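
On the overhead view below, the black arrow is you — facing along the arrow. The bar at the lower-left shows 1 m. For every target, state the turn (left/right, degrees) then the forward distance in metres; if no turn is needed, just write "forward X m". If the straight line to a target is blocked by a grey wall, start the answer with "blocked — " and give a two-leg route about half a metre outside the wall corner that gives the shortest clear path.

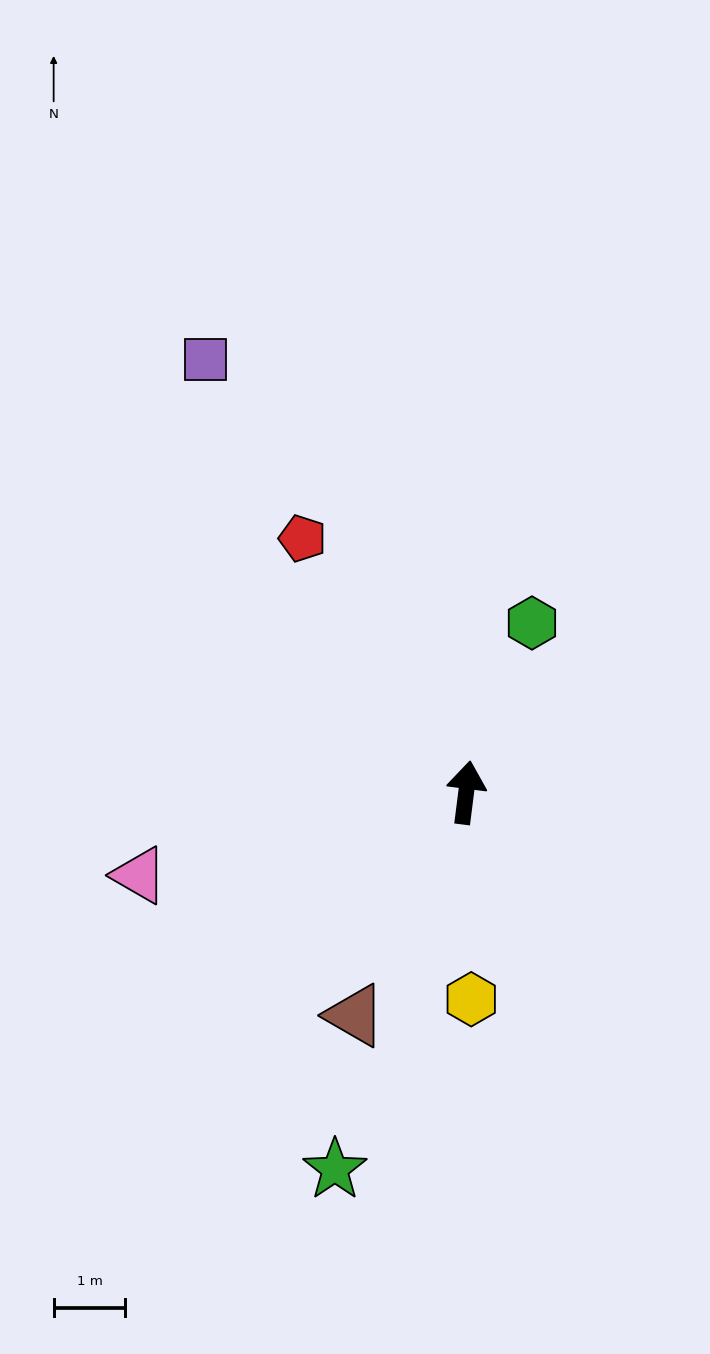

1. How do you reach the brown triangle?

turn left 161°, forward 3.5 m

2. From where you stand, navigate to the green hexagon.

turn right 14°, forward 2.5 m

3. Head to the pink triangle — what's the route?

turn left 111°, forward 4.7 m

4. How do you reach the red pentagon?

turn left 40°, forward 4.2 m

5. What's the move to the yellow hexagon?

turn right 171°, forward 2.9 m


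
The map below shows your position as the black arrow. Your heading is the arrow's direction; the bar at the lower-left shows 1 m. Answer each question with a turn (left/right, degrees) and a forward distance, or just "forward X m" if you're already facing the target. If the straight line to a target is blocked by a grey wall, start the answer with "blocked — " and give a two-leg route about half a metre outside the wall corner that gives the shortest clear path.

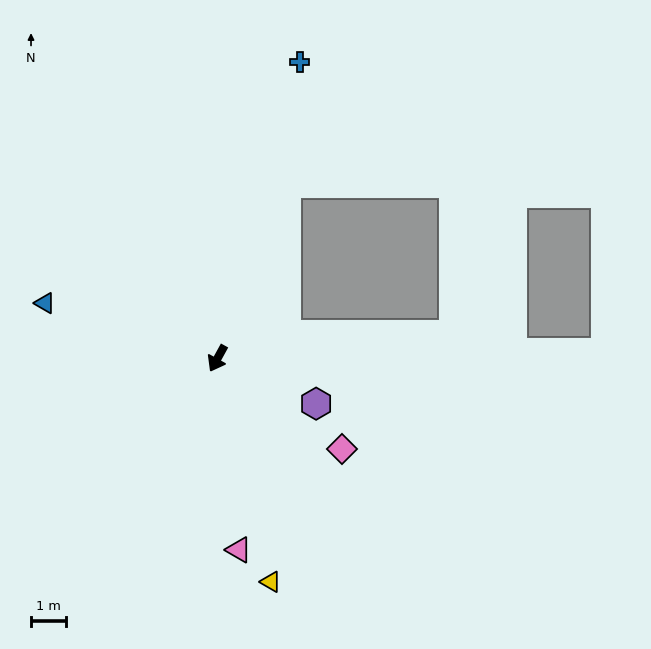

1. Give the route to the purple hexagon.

turn left 94°, forward 3.1 m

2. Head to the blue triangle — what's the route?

turn right 79°, forward 5.3 m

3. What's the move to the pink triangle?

turn left 35°, forward 5.6 m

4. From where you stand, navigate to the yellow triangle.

turn left 42°, forward 6.7 m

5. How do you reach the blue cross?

turn right 167°, forward 8.9 m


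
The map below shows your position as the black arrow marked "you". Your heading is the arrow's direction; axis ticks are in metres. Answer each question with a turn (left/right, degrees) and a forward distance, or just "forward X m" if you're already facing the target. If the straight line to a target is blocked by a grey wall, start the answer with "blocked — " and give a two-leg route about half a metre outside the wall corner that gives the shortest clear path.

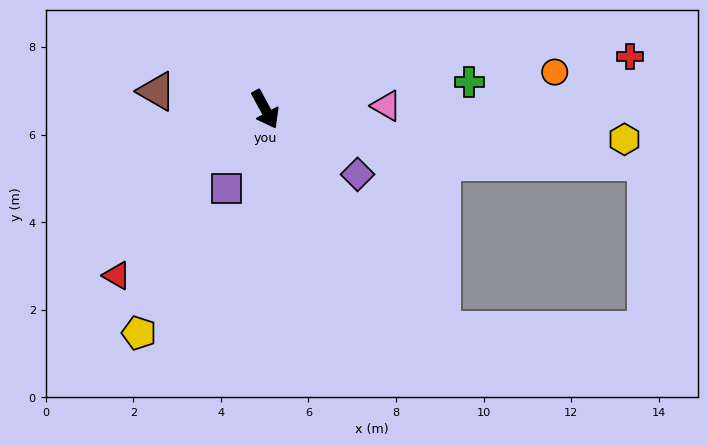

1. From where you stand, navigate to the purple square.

turn right 55°, forward 2.0 m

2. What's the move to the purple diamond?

turn left 26°, forward 2.6 m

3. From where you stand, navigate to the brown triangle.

turn right 128°, forward 2.5 m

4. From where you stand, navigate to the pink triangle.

turn left 63°, forward 2.8 m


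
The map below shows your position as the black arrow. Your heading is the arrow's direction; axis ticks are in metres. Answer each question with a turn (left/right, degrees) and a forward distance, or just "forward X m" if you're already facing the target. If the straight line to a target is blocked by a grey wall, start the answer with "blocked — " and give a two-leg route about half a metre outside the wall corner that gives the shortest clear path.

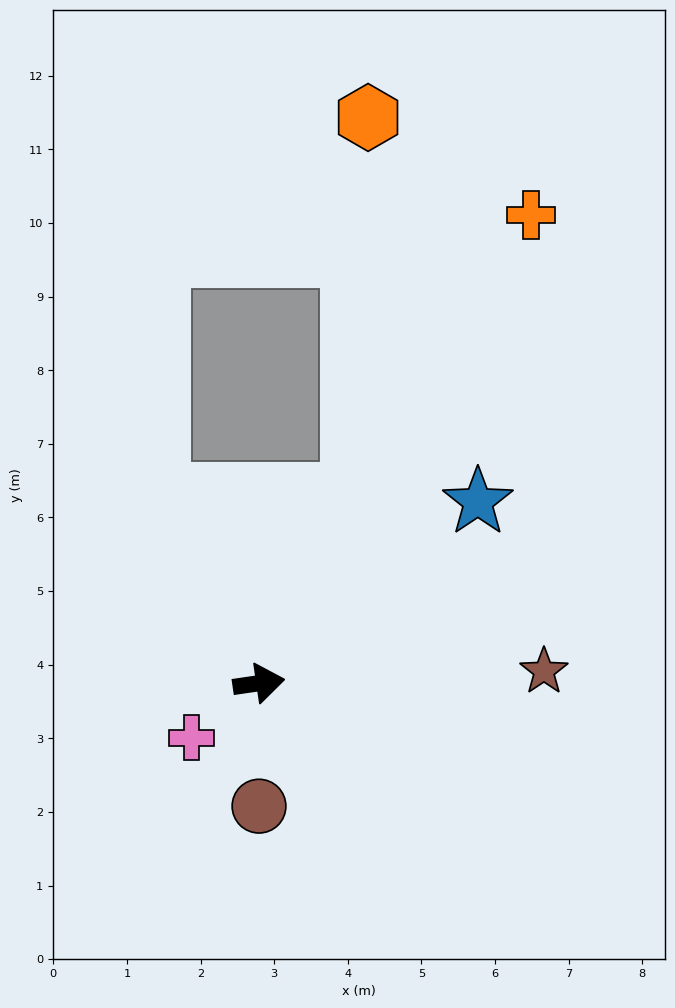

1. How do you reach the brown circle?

turn right 98°, forward 1.7 m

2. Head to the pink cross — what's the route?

turn right 149°, forward 1.2 m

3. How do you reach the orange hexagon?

blocked — turn left 55°, forward 2.9 m, then turn left 24°, forward 5.1 m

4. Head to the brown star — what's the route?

turn right 6°, forward 3.9 m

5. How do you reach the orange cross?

turn left 52°, forward 7.4 m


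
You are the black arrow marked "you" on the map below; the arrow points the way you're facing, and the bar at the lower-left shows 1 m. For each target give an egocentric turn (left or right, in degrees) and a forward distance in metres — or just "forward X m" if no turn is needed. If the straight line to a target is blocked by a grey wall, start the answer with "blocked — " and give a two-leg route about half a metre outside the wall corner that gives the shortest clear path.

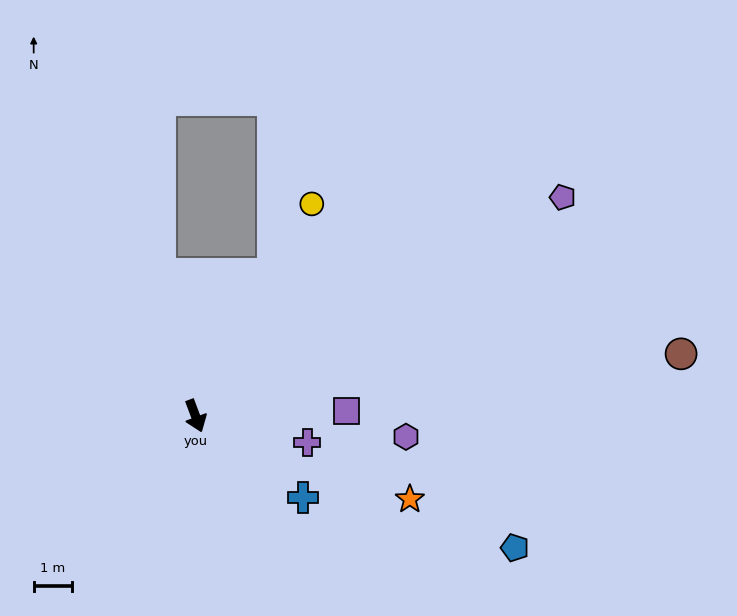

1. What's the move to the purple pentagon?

turn left 100°, forward 11.0 m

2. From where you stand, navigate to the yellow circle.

turn left 131°, forward 6.2 m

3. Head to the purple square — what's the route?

turn left 71°, forward 3.9 m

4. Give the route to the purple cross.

turn left 56°, forward 3.0 m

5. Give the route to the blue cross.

turn left 32°, forward 3.5 m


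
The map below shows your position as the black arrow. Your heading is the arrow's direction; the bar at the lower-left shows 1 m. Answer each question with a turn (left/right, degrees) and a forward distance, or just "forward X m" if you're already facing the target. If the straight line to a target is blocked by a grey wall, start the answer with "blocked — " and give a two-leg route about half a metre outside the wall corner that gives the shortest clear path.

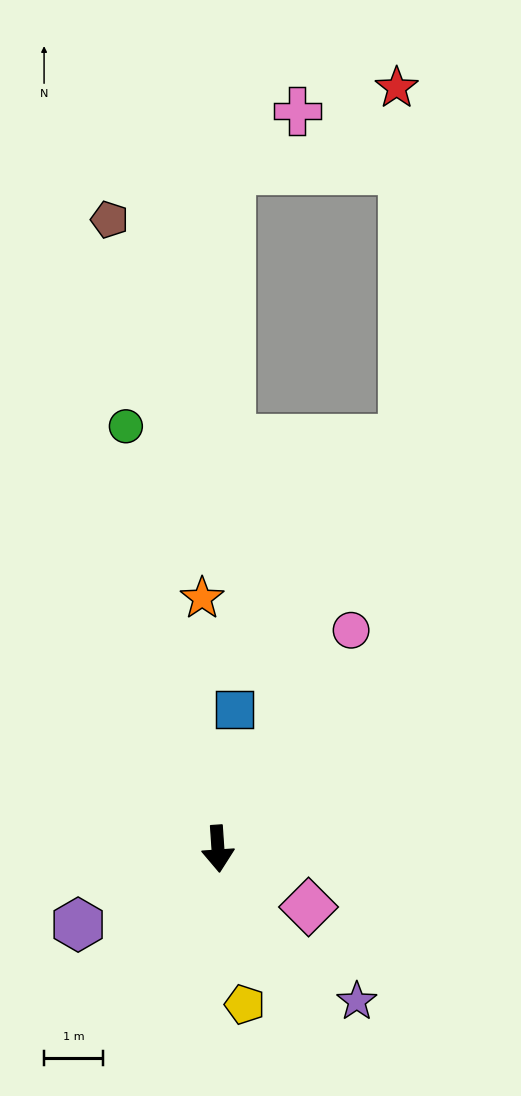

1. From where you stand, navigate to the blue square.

turn left 169°, forward 2.4 m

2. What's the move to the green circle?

turn right 172°, forward 7.4 m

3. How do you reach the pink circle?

turn left 145°, forward 4.4 m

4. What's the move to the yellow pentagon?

turn left 6°, forward 2.7 m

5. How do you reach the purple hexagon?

turn right 65°, forward 2.7 m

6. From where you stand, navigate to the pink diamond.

turn left 53°, forward 1.8 m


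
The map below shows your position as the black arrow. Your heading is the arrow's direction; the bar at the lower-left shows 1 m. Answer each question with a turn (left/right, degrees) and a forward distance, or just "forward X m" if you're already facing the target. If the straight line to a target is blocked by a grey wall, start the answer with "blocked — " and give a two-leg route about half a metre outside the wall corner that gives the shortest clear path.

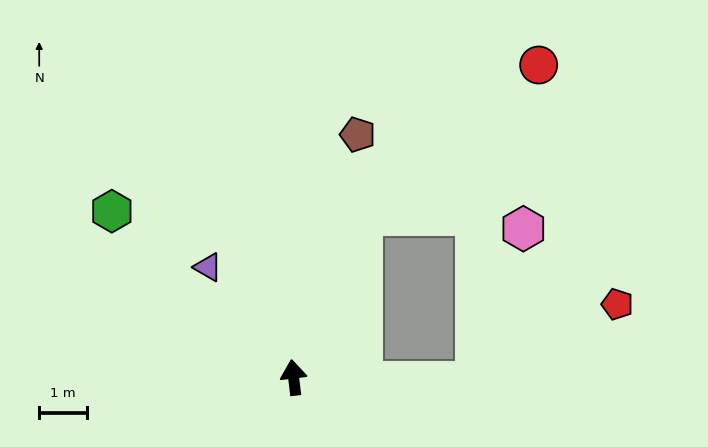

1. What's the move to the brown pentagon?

turn right 22°, forward 5.3 m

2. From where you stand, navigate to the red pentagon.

blocked — turn right 98°, forward 3.8 m, then turn left 30°, forward 3.4 m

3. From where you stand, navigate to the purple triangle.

turn left 31°, forward 2.9 m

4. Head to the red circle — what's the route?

blocked — turn right 30°, forward 3.7 m, then turn right 26°, forward 4.9 m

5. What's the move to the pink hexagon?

blocked — turn right 98°, forward 3.8 m, then turn left 74°, forward 3.4 m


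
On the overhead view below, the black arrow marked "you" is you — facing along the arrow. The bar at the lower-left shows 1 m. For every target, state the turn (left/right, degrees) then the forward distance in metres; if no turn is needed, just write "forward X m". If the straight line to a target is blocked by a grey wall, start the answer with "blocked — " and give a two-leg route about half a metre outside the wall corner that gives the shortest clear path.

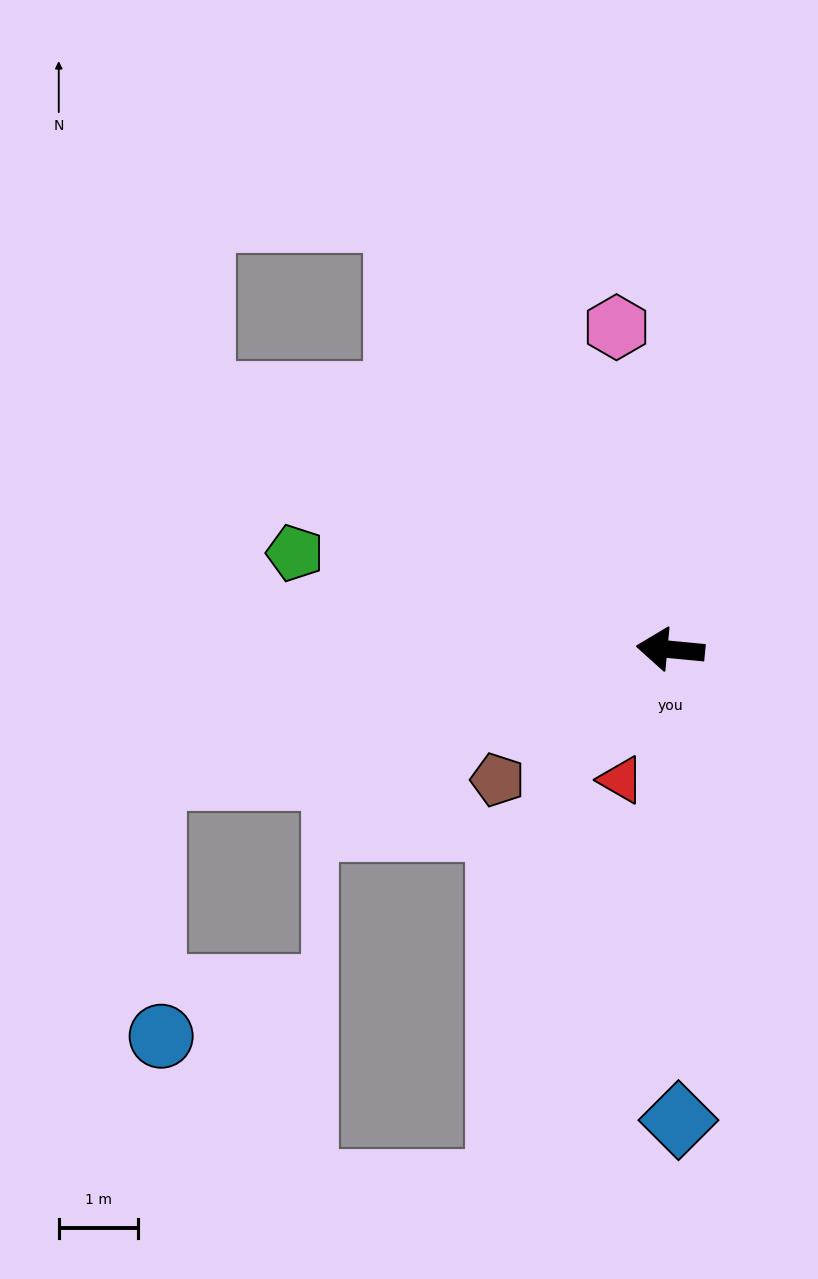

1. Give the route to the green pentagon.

turn right 9°, forward 4.9 m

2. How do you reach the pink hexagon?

turn right 75°, forward 4.1 m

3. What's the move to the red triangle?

turn left 75°, forward 1.8 m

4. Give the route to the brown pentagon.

turn left 43°, forward 2.7 m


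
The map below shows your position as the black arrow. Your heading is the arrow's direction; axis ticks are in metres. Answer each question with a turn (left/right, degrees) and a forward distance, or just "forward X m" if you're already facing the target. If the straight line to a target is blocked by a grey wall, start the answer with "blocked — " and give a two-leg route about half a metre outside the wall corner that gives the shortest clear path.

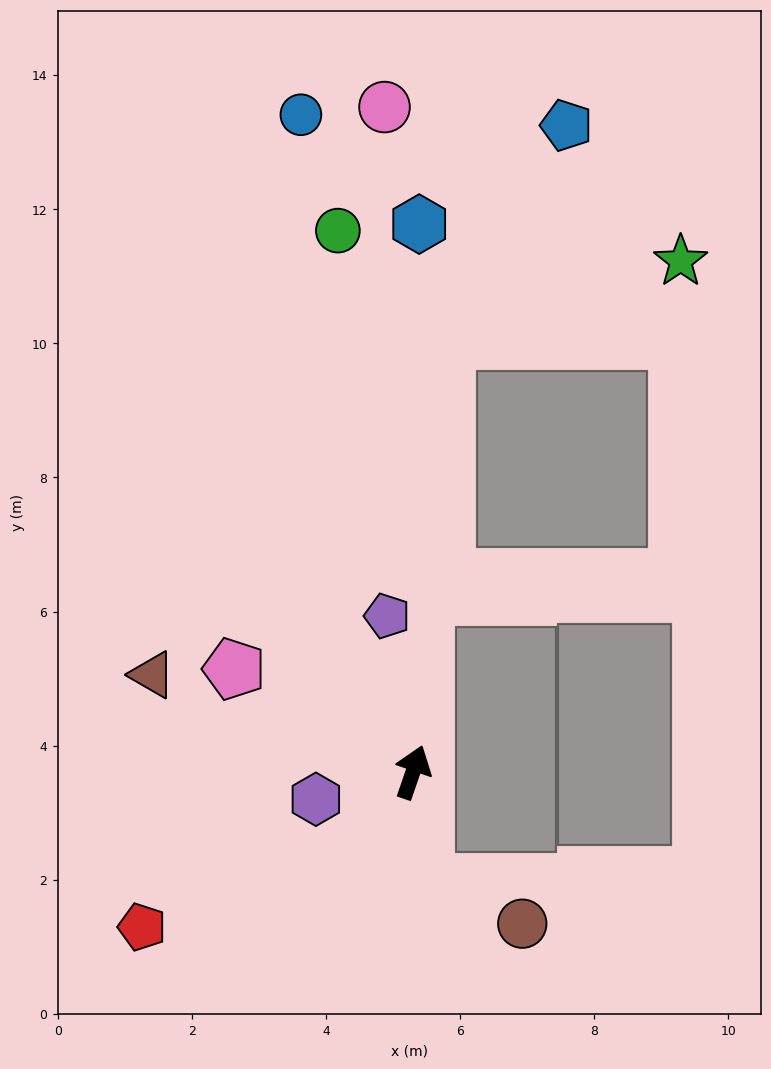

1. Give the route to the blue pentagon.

blocked — turn left 15°, forward 6.4 m, then turn right 25°, forward 3.7 m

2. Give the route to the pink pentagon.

turn left 79°, forward 3.1 m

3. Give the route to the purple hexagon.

turn left 125°, forward 1.5 m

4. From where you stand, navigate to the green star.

blocked — turn left 15°, forward 6.4 m, then turn right 67°, forward 3.7 m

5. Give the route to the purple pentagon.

turn left 28°, forward 2.4 m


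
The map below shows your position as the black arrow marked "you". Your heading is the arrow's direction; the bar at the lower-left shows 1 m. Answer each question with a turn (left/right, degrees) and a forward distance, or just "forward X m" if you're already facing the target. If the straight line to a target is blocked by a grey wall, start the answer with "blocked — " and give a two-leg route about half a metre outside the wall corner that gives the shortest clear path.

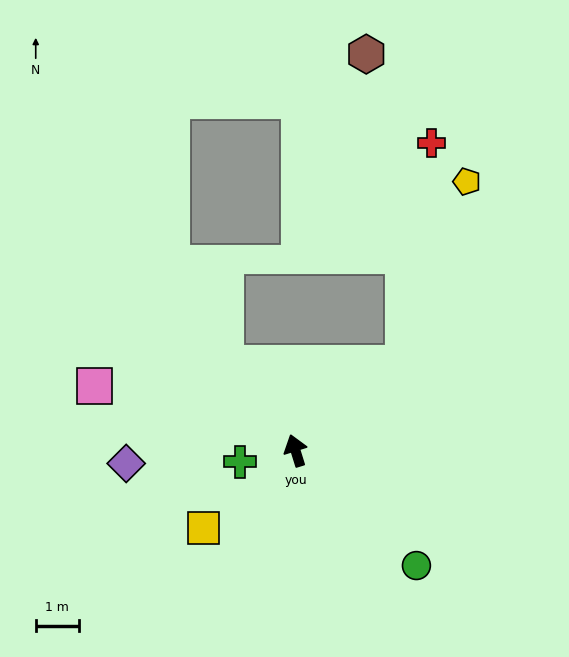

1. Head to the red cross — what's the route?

blocked — turn right 68°, forward 3.2 m, then turn left 43°, forward 5.1 m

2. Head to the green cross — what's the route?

turn left 84°, forward 1.3 m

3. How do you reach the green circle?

turn right 151°, forward 3.9 m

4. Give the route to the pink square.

turn left 55°, forward 4.9 m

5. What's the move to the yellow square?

turn left 113°, forward 2.8 m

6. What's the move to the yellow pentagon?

blocked — turn right 68°, forward 3.2 m, then turn left 31°, forward 4.5 m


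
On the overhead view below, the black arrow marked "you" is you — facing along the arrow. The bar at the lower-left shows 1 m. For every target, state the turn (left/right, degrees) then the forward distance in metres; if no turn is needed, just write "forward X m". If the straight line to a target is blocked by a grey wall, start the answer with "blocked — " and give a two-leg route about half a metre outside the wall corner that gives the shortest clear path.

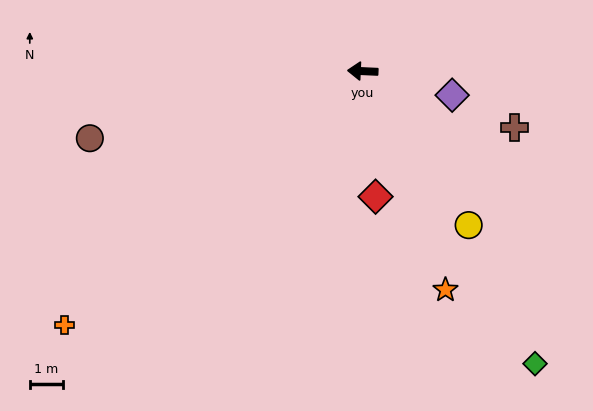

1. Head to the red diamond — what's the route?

turn left 98°, forward 3.8 m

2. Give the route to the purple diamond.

turn left 168°, forward 2.8 m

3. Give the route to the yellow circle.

turn left 127°, forward 5.7 m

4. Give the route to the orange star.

turn left 113°, forward 7.1 m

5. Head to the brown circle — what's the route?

turn left 16°, forward 8.5 m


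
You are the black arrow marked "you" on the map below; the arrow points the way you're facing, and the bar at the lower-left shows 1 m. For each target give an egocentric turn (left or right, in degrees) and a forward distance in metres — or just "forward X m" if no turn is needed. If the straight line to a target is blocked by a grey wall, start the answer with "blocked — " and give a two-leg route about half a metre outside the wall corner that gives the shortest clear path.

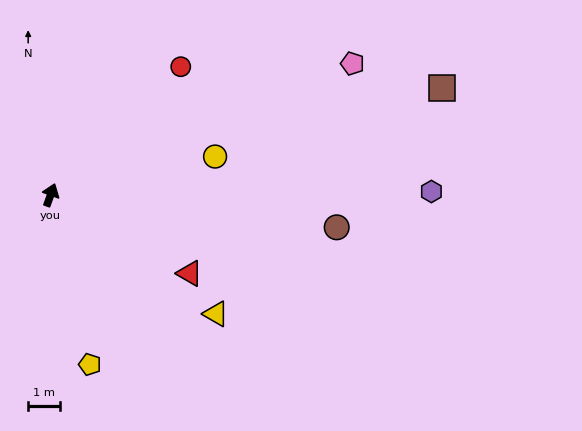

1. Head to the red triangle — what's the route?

turn right 100°, forward 5.0 m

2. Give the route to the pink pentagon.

turn right 47°, forward 10.4 m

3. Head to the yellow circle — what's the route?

turn right 57°, forward 5.3 m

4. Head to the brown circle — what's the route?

turn right 77°, forward 9.1 m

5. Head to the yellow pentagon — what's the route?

turn right 147°, forward 5.5 m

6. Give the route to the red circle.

turn right 26°, forward 5.8 m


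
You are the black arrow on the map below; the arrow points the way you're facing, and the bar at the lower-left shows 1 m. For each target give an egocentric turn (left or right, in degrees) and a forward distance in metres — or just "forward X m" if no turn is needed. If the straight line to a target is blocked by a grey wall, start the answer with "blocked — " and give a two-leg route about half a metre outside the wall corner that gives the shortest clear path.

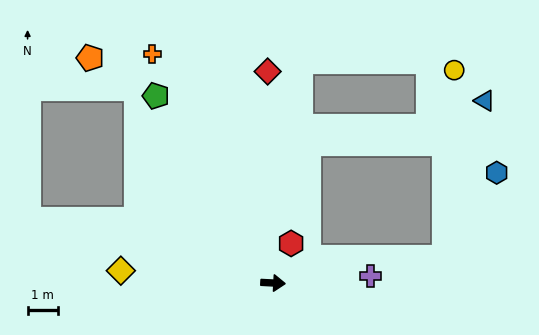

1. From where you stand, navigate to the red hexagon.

turn left 68°, forward 1.4 m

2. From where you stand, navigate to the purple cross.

turn left 7°, forward 3.3 m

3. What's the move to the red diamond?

turn left 94°, forward 7.0 m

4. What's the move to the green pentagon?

turn left 125°, forward 7.3 m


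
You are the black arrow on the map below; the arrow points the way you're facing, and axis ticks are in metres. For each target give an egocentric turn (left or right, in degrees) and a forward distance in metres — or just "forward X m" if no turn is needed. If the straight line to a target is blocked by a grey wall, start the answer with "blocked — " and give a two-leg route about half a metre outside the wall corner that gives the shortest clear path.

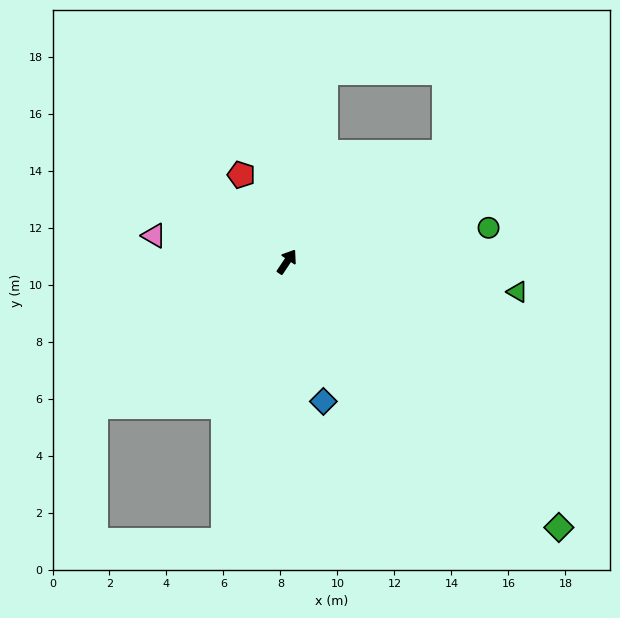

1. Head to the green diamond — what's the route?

turn right 101°, forward 13.3 m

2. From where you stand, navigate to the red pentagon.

turn left 62°, forward 3.4 m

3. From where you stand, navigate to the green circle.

turn right 47°, forward 7.2 m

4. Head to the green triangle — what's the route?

turn right 64°, forward 8.2 m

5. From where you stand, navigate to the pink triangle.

turn left 113°, forward 4.8 m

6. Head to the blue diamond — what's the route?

turn right 132°, forward 5.1 m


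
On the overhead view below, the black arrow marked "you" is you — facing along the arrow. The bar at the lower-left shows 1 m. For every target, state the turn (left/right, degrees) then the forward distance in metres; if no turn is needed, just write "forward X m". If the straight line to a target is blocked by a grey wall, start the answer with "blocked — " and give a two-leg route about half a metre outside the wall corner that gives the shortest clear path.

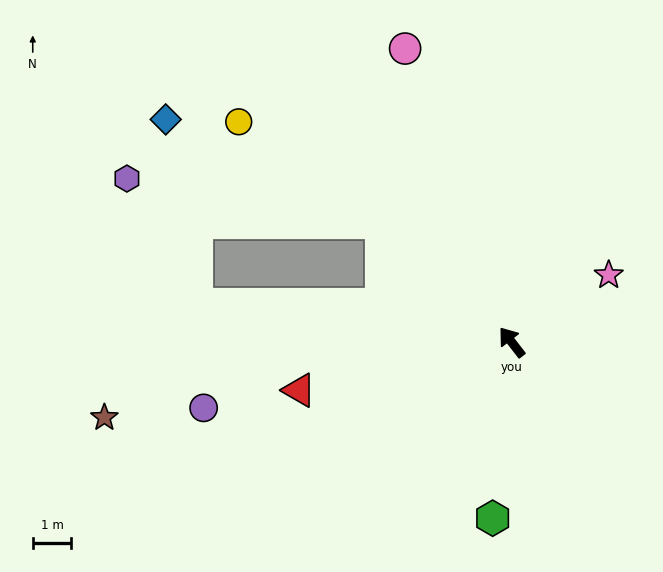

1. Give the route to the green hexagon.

turn left 136°, forward 4.6 m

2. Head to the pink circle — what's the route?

turn right 18°, forward 8.1 m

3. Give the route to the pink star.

turn right 93°, forward 3.0 m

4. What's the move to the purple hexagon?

blocked — turn left 10°, forward 4.6 m, then turn left 32°, forward 6.7 m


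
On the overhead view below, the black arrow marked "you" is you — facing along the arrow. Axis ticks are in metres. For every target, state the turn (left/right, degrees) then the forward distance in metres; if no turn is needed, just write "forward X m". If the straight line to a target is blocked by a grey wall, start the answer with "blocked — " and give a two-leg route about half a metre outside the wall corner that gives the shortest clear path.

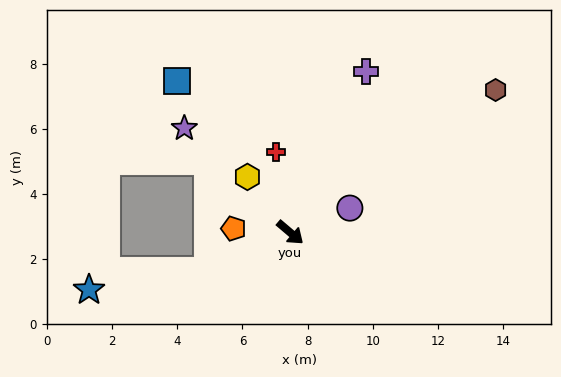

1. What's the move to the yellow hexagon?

turn left 168°, forward 2.2 m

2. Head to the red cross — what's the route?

turn left 140°, forward 2.5 m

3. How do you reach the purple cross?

turn left 105°, forward 5.5 m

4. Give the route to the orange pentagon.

turn right 144°, forward 1.7 m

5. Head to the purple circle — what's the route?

turn left 63°, forward 2.0 m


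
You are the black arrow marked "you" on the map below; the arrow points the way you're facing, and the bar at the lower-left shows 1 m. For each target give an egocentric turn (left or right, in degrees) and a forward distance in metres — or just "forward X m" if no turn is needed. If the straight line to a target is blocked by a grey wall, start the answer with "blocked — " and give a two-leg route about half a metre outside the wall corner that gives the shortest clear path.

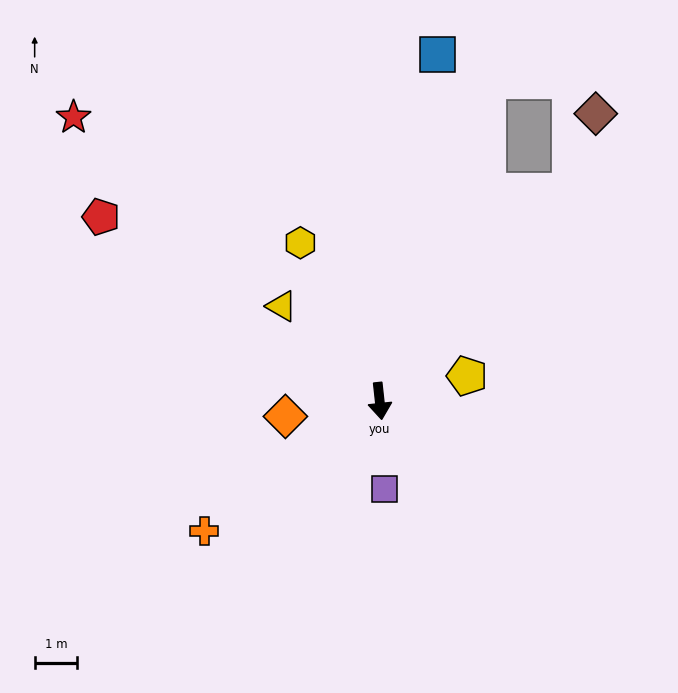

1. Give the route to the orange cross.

turn right 60°, forward 5.2 m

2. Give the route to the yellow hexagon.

turn right 160°, forward 4.2 m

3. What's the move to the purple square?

turn right 3°, forward 2.1 m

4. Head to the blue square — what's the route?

turn left 164°, forward 8.3 m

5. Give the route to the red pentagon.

turn right 130°, forward 7.9 m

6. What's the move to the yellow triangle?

turn right 140°, forward 3.2 m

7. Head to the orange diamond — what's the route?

turn right 87°, forward 2.3 m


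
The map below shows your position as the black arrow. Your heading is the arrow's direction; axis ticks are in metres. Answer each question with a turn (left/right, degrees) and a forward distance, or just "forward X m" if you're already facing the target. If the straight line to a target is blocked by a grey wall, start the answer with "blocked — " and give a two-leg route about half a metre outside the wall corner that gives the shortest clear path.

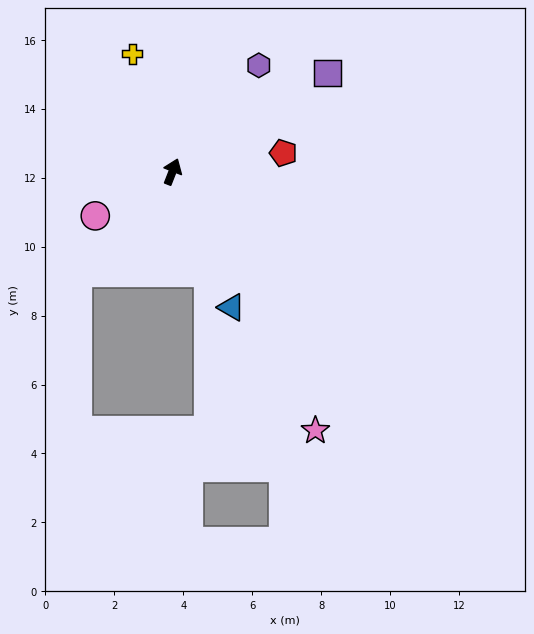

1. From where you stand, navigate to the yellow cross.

turn left 40°, forward 3.6 m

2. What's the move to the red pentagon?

turn right 59°, forward 3.3 m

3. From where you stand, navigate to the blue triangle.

turn right 135°, forward 4.3 m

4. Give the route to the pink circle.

turn left 141°, forward 2.6 m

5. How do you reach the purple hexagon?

turn right 18°, forward 4.0 m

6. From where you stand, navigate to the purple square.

turn right 36°, forward 5.3 m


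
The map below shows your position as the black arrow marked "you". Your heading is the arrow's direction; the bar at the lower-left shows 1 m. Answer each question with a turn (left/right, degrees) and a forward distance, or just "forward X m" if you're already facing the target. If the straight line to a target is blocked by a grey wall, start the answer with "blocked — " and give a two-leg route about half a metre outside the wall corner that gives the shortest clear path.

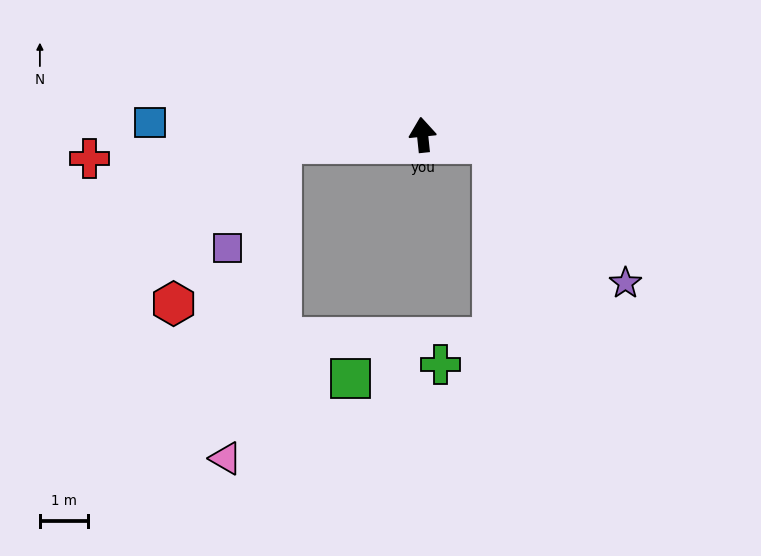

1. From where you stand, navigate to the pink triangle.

blocked — turn left 87°, forward 2.9 m, then turn left 77°, forward 6.6 m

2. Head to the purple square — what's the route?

blocked — turn left 87°, forward 2.9 m, then turn left 60°, forward 2.4 m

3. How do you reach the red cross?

turn left 88°, forward 6.9 m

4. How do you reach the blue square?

turn left 81°, forward 5.6 m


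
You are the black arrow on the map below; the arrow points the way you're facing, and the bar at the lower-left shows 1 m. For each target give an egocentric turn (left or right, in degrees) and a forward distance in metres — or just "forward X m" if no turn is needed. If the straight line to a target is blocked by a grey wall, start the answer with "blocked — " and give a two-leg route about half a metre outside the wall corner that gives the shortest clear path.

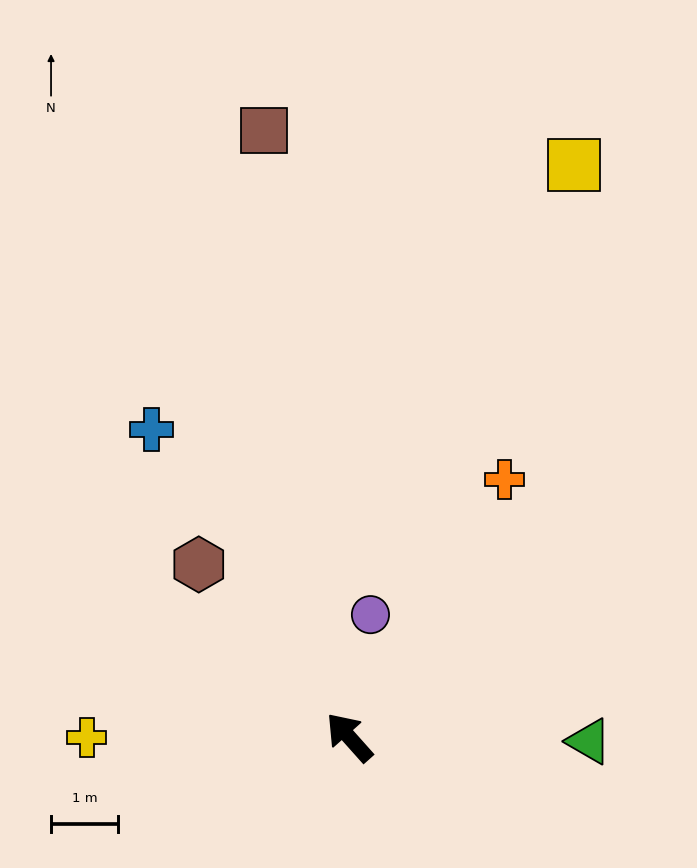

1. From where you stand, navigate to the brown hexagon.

forward 3.4 m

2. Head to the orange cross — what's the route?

turn right 73°, forward 4.5 m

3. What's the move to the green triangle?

turn right 133°, forward 3.6 m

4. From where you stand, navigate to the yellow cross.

turn left 48°, forward 3.9 m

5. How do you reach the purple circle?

turn right 52°, forward 1.8 m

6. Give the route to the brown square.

turn right 34°, forward 9.1 m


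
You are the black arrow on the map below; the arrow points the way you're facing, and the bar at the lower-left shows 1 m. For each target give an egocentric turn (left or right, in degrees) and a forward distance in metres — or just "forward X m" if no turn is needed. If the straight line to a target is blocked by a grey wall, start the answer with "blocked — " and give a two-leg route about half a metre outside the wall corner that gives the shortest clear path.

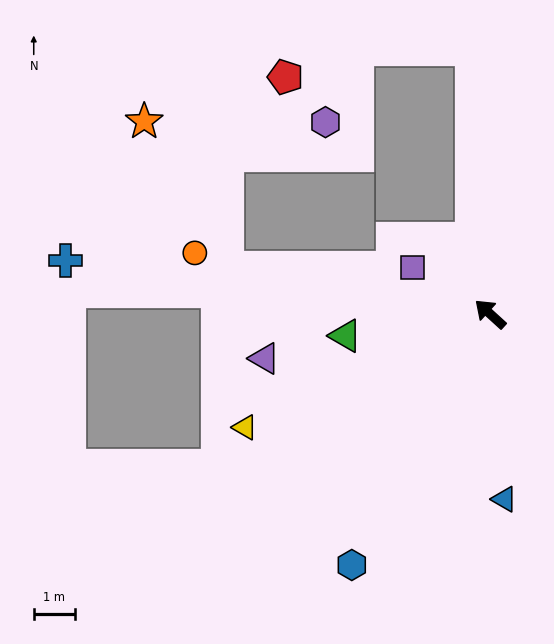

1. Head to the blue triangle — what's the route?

turn left 137°, forward 4.5 m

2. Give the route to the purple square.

turn left 11°, forward 2.2 m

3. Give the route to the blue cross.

turn left 35°, forward 10.5 m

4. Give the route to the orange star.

blocked — turn left 33°, forward 6.6 m, then turn right 52°, forward 4.1 m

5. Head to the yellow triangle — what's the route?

turn left 67°, forward 6.6 m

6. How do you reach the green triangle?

turn left 51°, forward 3.6 m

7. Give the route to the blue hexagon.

turn left 103°, forward 7.0 m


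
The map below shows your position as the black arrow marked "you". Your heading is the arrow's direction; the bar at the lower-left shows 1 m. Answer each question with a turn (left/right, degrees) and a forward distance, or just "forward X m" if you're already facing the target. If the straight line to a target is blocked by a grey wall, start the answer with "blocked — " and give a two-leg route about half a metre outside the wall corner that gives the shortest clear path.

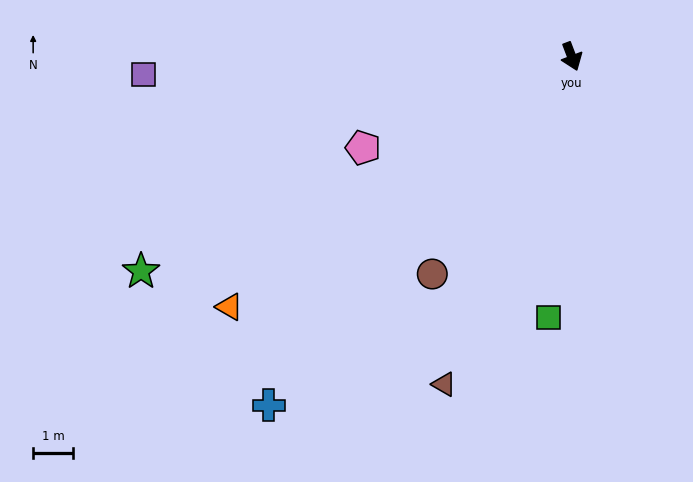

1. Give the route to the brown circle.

turn right 53°, forward 6.5 m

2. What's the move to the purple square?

turn right 108°, forward 10.8 m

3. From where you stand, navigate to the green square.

turn right 26°, forward 6.6 m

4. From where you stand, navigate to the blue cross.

turn right 62°, forward 11.6 m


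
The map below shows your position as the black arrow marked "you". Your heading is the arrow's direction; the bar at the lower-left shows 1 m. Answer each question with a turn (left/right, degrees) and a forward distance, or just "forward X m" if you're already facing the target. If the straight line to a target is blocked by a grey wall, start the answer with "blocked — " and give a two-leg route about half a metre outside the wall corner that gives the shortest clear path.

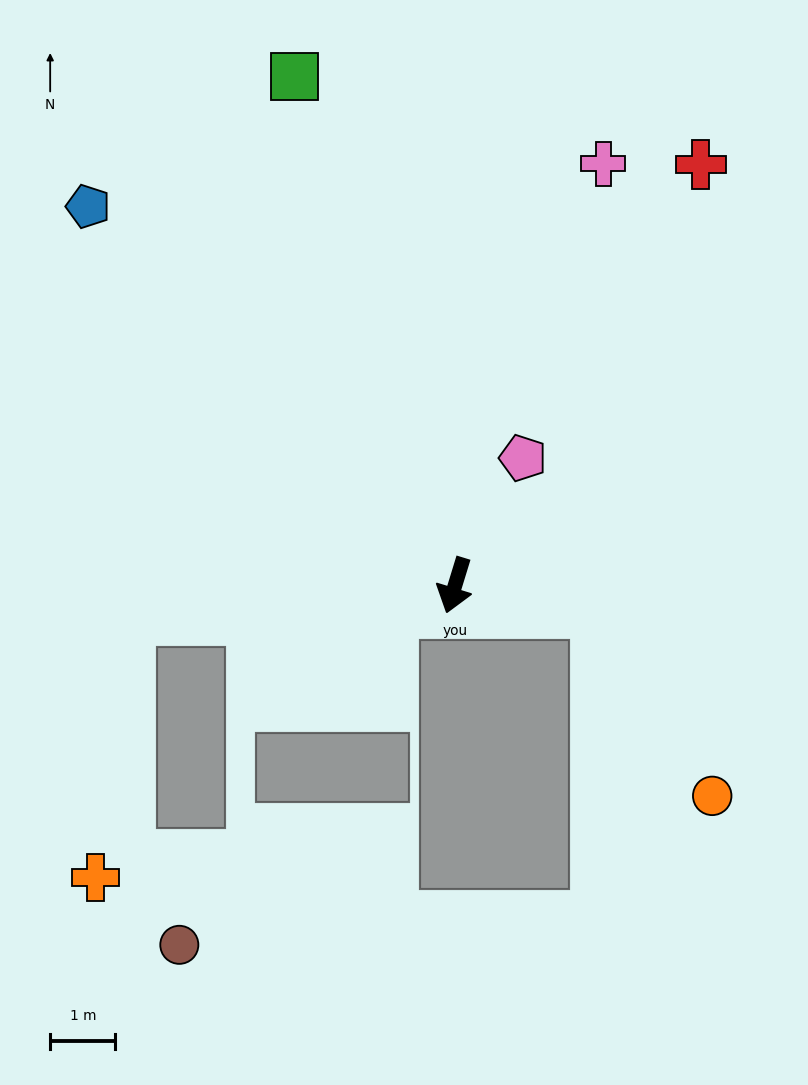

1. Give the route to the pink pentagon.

turn left 169°, forward 2.2 m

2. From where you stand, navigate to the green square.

turn right 145°, forward 8.2 m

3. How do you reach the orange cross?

blocked — turn right 67°, forward 5.1 m, then turn left 77°, forward 4.0 m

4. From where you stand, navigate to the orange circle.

blocked — turn left 97°, forward 2.2 m, then turn right 48°, forward 3.3 m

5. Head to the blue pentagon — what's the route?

turn right 119°, forward 8.1 m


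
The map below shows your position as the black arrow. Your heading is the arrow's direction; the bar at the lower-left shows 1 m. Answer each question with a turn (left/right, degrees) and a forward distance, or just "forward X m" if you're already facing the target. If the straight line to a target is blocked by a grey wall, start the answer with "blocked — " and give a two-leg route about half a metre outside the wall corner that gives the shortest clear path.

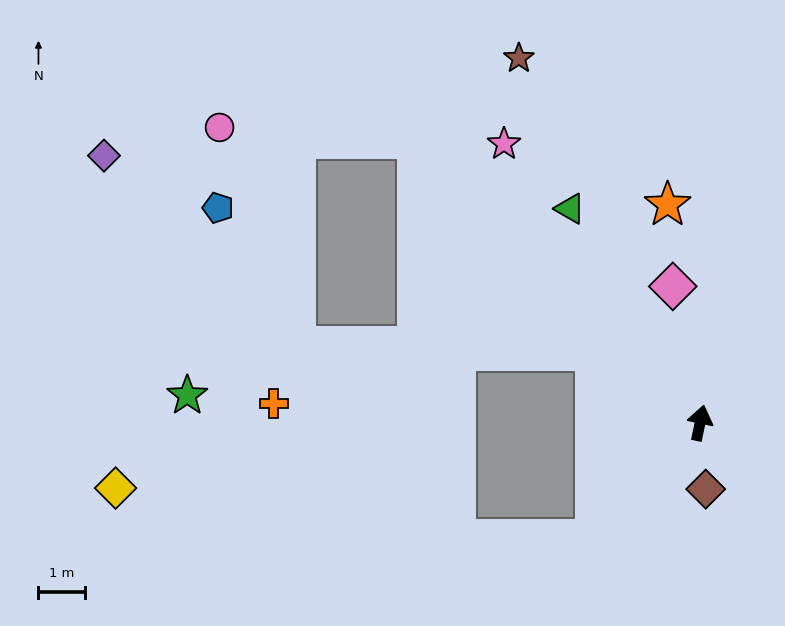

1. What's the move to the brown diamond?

turn right 163°, forward 1.4 m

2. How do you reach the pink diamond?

turn left 23°, forward 3.0 m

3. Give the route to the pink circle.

blocked — turn left 57°, forward 8.6 m, then turn left 41°, forward 4.2 m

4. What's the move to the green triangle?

turn left 43°, forward 5.4 m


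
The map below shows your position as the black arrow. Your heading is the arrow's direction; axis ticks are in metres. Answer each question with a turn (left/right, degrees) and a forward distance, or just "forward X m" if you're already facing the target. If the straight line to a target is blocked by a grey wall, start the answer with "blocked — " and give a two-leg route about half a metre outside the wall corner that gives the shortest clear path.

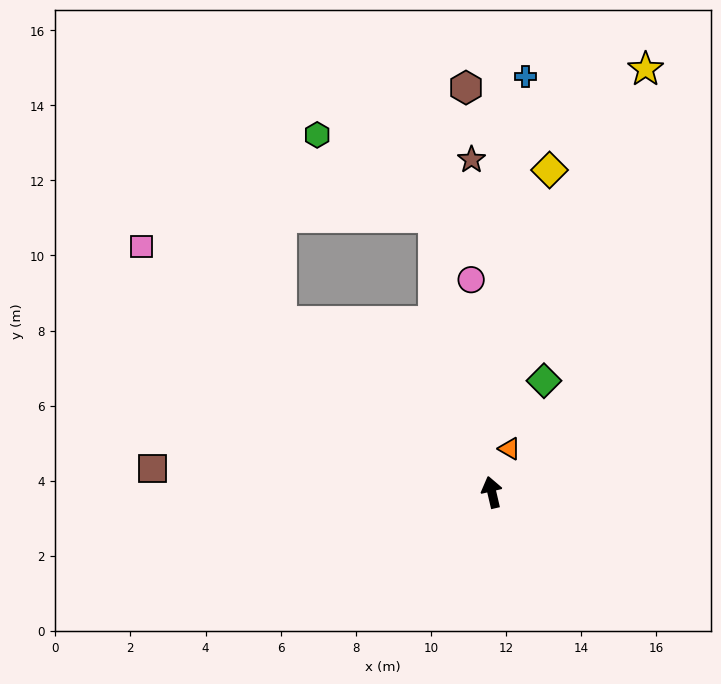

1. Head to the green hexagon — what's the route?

blocked — forward 7.5 m, then turn left 42°, forward 3.8 m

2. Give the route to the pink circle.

turn right 8°, forward 5.7 m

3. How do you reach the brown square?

turn left 73°, forward 9.1 m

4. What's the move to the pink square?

turn left 42°, forward 11.4 m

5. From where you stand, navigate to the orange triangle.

turn right 35°, forward 1.3 m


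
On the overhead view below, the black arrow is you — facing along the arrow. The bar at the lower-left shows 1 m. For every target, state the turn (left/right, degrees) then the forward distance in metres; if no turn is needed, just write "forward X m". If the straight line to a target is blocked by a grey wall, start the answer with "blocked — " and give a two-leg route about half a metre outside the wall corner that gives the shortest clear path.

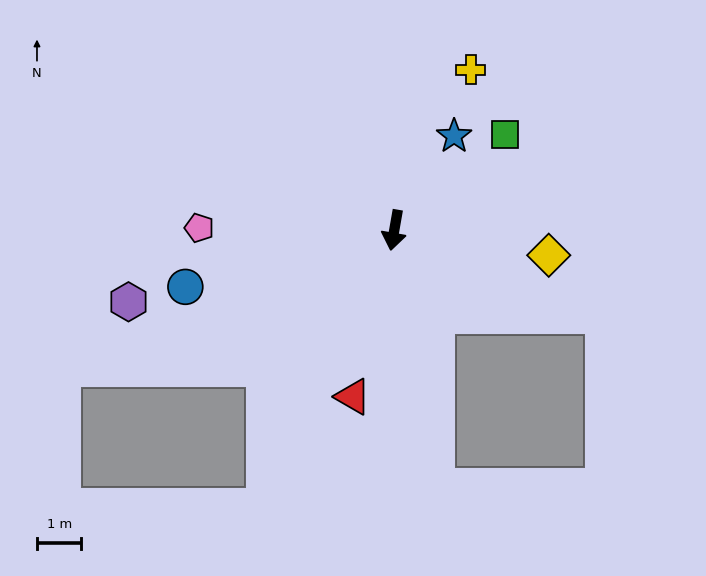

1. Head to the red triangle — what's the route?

turn right 4°, forward 3.9 m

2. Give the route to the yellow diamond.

turn left 91°, forward 3.5 m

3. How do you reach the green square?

turn left 141°, forward 3.3 m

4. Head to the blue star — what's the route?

turn left 158°, forward 2.5 m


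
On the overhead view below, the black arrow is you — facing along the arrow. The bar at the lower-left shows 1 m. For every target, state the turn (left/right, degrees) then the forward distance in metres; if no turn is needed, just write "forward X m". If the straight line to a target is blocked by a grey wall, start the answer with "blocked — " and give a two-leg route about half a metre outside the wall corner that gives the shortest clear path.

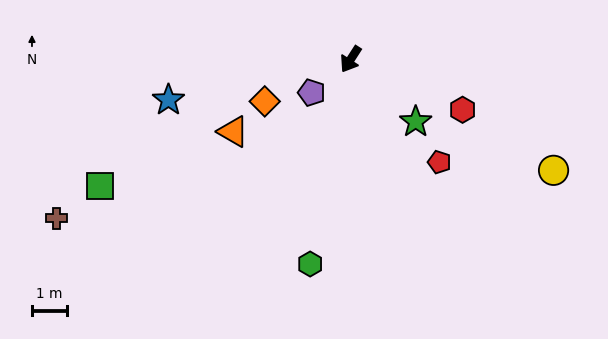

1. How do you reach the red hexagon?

turn left 98°, forward 3.5 m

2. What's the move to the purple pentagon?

turn right 17°, forward 1.5 m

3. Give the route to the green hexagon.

turn left 22°, forward 5.9 m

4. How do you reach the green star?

turn left 79°, forward 2.6 m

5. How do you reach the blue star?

turn right 45°, forward 5.3 m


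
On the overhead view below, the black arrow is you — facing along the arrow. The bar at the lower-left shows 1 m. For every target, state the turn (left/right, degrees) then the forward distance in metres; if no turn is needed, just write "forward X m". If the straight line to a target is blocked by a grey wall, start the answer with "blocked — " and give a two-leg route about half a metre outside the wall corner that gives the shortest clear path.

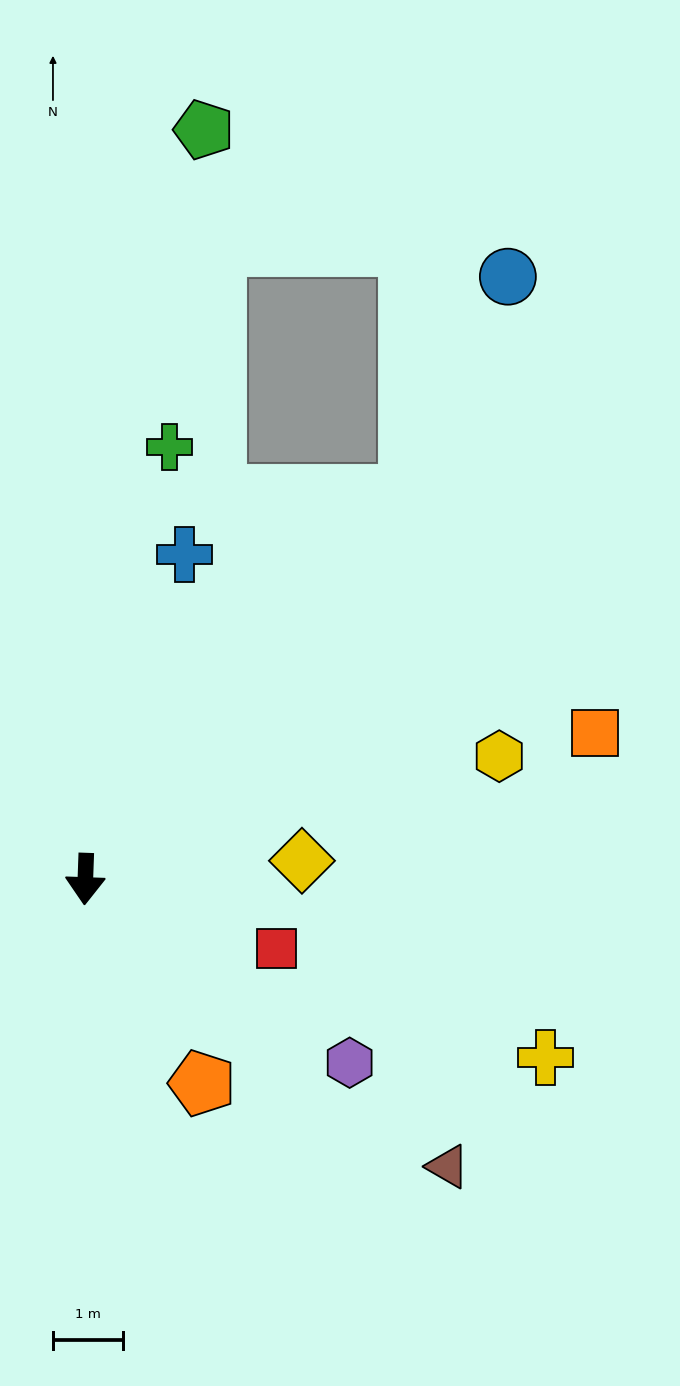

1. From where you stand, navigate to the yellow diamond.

turn left 97°, forward 3.1 m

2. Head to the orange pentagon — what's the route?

turn left 32°, forward 3.3 m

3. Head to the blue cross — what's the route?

turn left 165°, forward 4.8 m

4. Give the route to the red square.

turn left 72°, forward 2.9 m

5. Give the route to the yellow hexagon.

turn left 109°, forward 6.1 m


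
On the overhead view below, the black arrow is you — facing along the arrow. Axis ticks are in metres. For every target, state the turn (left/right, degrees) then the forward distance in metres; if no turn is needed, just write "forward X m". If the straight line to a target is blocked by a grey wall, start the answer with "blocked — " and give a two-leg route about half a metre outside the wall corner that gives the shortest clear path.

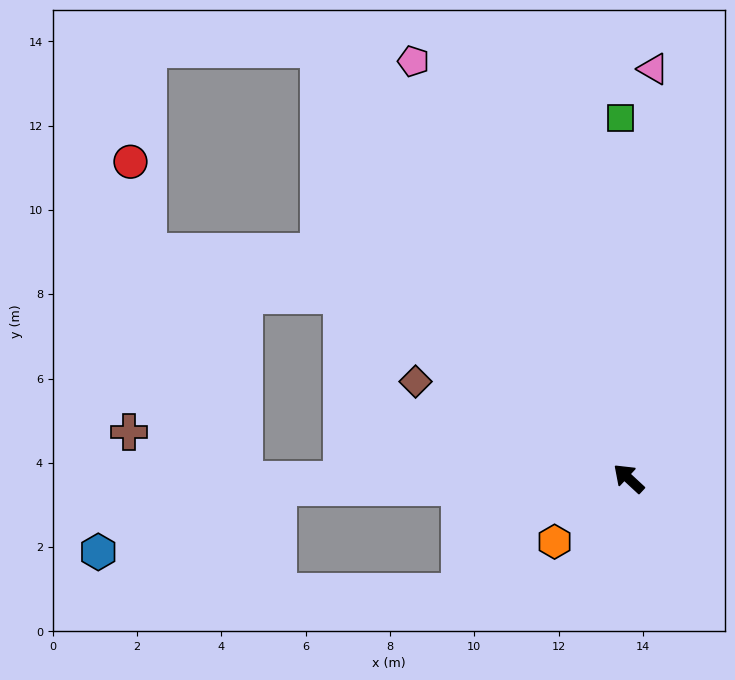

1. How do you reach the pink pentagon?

turn right 20°, forward 11.1 m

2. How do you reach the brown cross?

blocked — turn left 43°, forward 9.1 m, then turn right 22°, forward 3.0 m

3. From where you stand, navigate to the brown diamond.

turn left 18°, forward 5.6 m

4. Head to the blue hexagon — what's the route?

blocked — turn left 44°, forward 8.3 m, then turn left 18°, forward 4.6 m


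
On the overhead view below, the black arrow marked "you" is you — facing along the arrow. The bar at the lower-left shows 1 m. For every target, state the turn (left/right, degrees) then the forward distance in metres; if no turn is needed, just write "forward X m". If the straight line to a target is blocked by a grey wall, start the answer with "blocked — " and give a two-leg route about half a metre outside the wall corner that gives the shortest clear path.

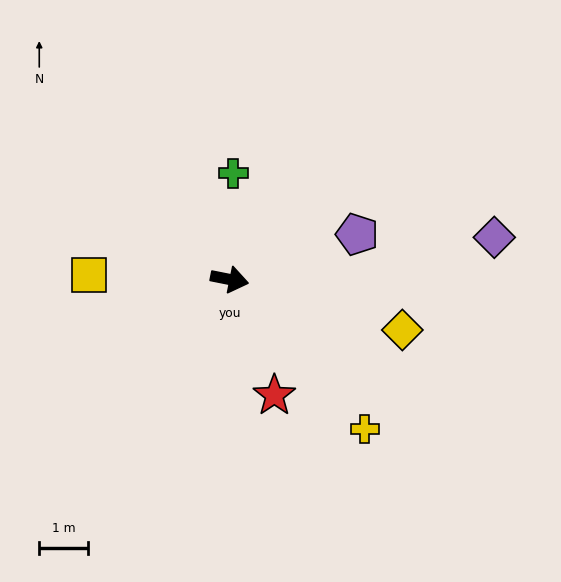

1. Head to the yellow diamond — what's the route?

turn right 5°, forward 3.7 m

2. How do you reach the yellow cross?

turn right 37°, forward 4.1 m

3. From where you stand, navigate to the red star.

turn right 58°, forward 2.5 m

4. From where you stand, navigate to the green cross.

turn left 99°, forward 2.2 m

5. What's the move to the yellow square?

turn right 171°, forward 2.9 m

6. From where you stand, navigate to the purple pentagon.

turn left 31°, forward 2.8 m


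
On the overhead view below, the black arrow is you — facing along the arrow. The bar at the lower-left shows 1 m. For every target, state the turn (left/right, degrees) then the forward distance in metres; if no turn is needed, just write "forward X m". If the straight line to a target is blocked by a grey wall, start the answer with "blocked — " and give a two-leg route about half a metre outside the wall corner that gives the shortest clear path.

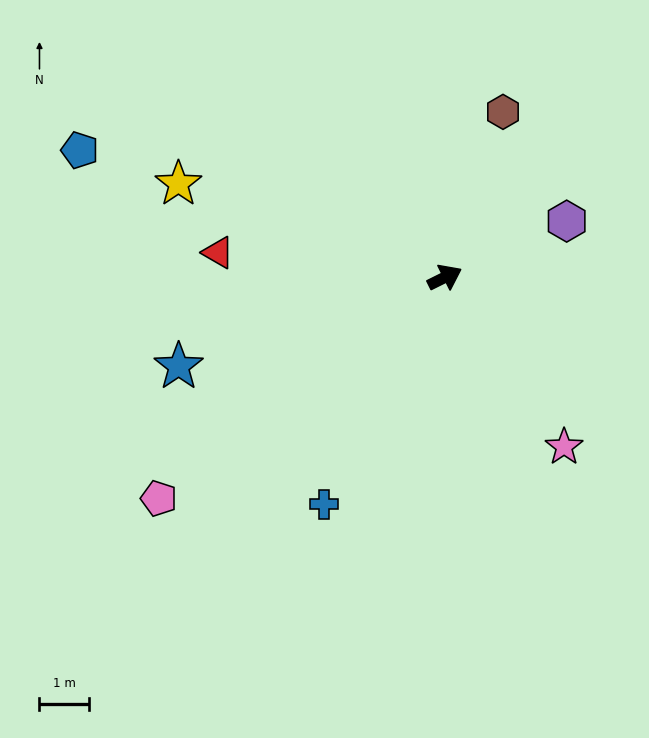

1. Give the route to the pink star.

turn right 81°, forward 4.1 m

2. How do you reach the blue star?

turn left 172°, forward 5.6 m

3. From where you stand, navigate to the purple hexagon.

forward 2.7 m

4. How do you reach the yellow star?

turn left 134°, forward 5.7 m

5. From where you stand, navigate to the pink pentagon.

turn right 169°, forward 7.2 m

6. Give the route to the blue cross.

turn right 144°, forward 5.1 m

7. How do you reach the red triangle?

turn left 147°, forward 4.6 m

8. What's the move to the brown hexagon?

turn left 44°, forward 3.5 m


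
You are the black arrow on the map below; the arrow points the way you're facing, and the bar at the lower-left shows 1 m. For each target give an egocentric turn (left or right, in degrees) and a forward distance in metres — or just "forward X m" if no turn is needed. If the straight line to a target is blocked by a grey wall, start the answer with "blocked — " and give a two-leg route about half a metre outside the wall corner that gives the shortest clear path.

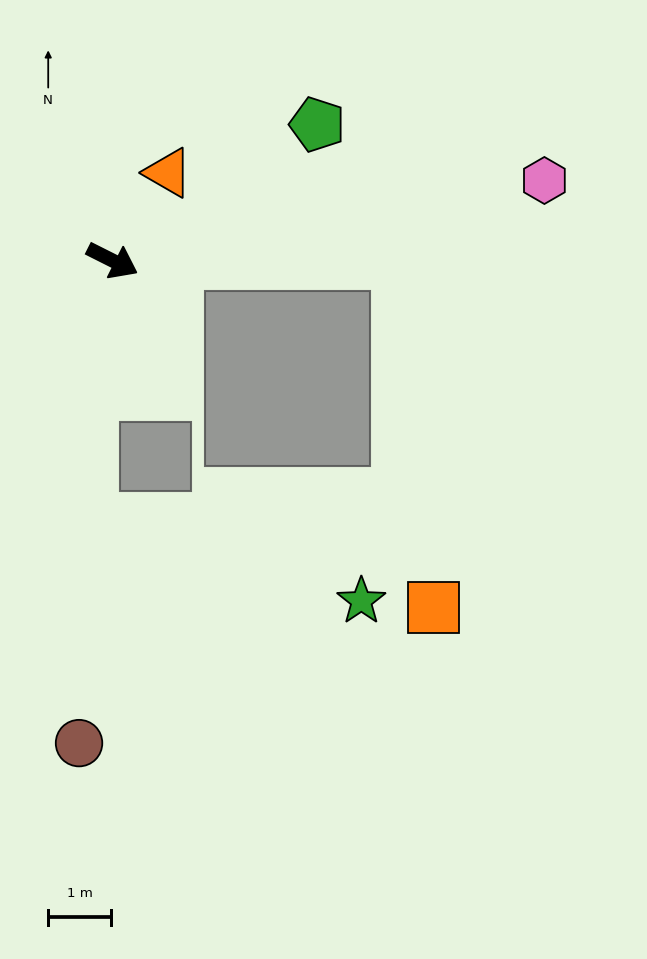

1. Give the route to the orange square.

blocked — turn left 26°, forward 4.6 m, then turn right 83°, forward 5.5 m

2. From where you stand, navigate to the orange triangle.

turn left 84°, forward 1.7 m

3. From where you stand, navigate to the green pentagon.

turn left 60°, forward 3.9 m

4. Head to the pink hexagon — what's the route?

turn left 37°, forward 7.0 m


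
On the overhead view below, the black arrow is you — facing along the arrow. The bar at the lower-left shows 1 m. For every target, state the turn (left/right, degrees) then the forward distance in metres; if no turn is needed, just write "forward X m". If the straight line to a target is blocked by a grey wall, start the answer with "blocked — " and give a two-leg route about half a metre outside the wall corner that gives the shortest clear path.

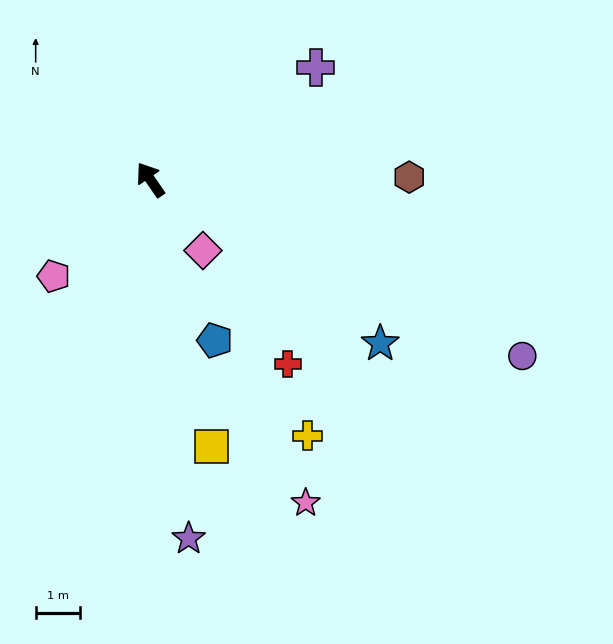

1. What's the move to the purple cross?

turn right 90°, forward 4.5 m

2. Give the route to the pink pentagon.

turn left 100°, forward 3.1 m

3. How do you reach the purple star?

turn left 152°, forward 8.2 m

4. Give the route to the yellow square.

turn left 158°, forward 6.2 m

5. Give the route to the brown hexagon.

turn right 124°, forward 5.9 m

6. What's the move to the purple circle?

turn right 150°, forward 9.3 m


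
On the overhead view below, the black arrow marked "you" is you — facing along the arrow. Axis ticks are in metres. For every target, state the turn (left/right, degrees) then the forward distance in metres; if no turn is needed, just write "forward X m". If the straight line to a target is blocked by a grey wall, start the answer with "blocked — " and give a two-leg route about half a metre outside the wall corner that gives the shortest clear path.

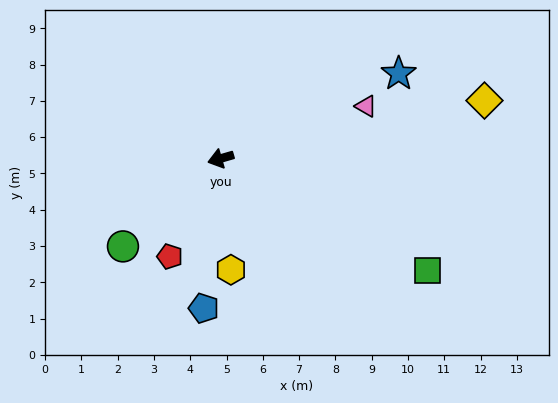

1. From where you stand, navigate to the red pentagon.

turn left 46°, forward 3.0 m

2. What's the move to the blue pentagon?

turn left 67°, forward 4.2 m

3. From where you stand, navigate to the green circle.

turn left 26°, forward 3.6 m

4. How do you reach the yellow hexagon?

turn left 79°, forward 3.1 m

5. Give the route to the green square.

turn left 135°, forward 6.5 m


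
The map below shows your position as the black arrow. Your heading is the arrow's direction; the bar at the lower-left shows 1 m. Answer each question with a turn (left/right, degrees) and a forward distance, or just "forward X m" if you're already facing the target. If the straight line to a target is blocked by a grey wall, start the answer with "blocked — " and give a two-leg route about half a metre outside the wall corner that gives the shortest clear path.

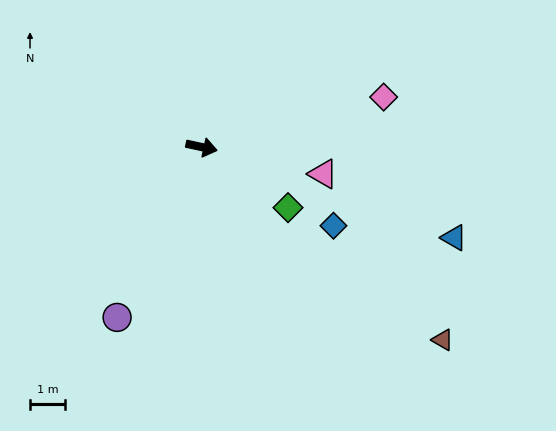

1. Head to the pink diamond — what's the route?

turn left 28°, forward 5.4 m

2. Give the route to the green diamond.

turn right 23°, forward 3.0 m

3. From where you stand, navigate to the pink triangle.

forward 3.6 m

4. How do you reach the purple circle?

turn right 104°, forward 5.4 m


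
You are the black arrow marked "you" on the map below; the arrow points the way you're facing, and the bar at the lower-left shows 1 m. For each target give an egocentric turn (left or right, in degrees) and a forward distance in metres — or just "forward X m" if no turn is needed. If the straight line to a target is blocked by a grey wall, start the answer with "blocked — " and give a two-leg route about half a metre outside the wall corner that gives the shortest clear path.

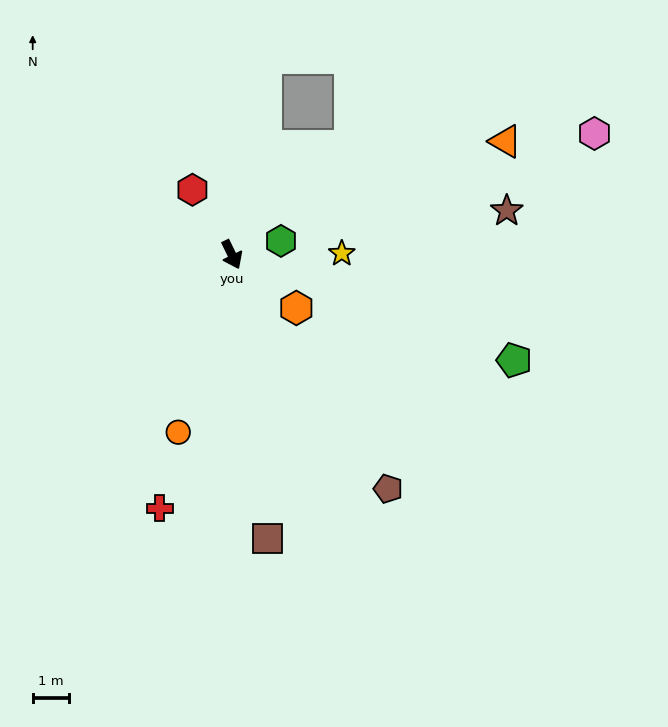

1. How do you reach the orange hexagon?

turn left 24°, forward 2.3 m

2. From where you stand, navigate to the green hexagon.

turn left 80°, forward 1.4 m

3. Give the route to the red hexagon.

turn right 175°, forward 2.1 m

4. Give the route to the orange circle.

turn right 43°, forward 5.0 m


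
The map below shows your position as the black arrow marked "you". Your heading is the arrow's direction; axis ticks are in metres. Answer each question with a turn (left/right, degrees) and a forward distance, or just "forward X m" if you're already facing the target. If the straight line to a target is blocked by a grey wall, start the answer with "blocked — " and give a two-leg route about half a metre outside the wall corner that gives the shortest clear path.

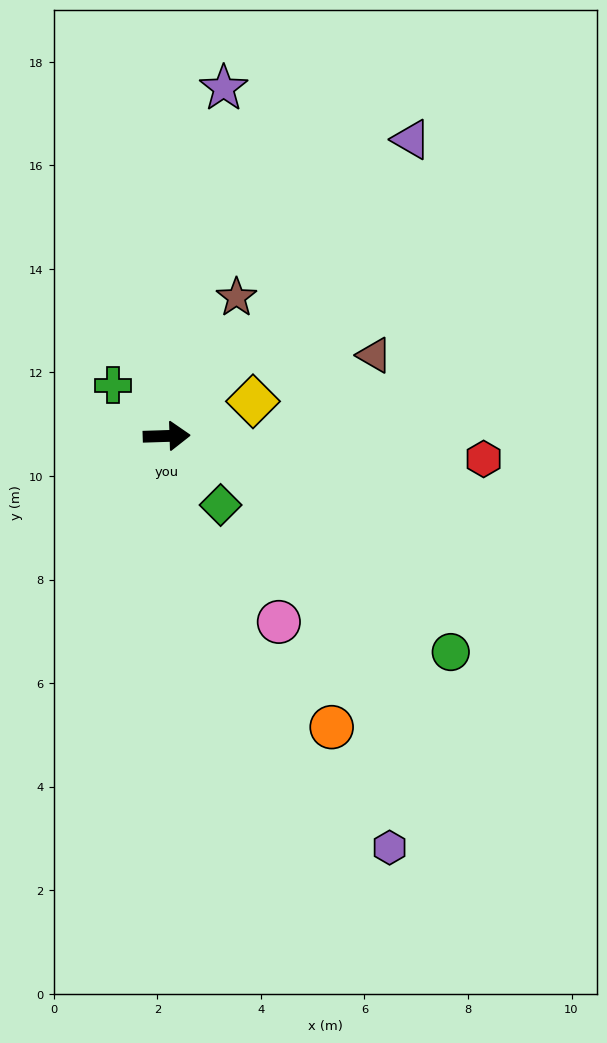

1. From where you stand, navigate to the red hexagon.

turn right 6°, forward 6.1 m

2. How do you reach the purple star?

turn left 79°, forward 6.8 m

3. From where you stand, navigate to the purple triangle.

turn left 49°, forward 7.4 m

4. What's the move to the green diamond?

turn right 54°, forward 1.7 m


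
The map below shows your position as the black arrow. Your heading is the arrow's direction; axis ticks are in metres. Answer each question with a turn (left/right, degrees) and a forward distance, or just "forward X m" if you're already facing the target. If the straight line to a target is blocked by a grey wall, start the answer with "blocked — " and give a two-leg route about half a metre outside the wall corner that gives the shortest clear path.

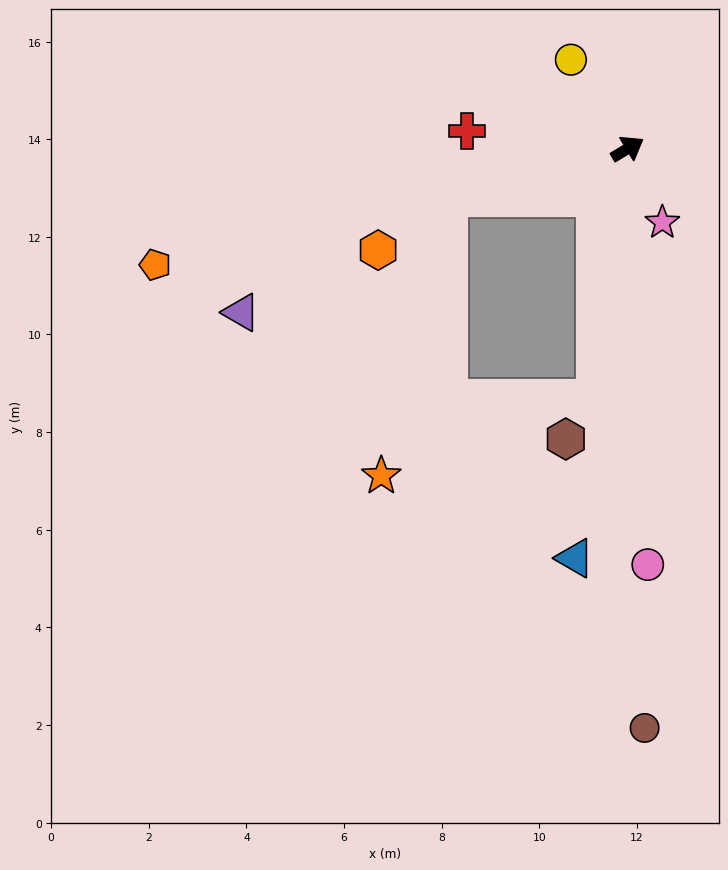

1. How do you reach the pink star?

turn right 96°, forward 1.7 m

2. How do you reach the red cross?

turn left 143°, forward 3.3 m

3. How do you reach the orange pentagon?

turn left 163°, forward 10.0 m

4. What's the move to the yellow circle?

turn left 91°, forward 2.2 m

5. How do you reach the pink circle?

turn right 118°, forward 8.5 m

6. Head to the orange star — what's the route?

blocked — turn left 164°, forward 3.8 m, then turn left 62°, forward 5.9 m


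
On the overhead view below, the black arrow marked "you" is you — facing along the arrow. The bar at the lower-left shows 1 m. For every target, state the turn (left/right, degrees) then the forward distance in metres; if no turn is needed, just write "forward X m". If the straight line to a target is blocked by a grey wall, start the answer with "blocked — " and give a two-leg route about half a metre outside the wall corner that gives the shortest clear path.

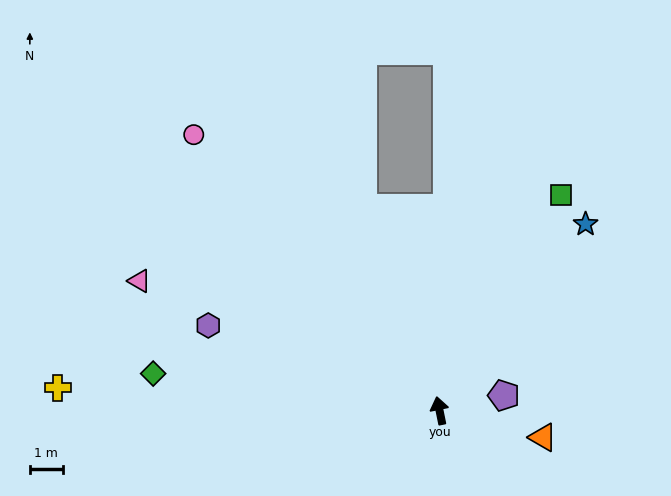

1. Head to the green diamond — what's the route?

turn left 71°, forward 8.7 m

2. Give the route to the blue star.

turn right 50°, forward 7.1 m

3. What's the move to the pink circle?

turn left 30°, forward 11.1 m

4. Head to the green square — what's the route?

turn right 41°, forward 7.5 m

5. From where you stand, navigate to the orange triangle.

turn right 116°, forward 3.2 m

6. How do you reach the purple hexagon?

turn left 58°, forward 7.4 m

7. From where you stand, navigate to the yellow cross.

turn left 75°, forward 11.5 m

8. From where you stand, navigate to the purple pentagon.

turn right 88°, forward 2.0 m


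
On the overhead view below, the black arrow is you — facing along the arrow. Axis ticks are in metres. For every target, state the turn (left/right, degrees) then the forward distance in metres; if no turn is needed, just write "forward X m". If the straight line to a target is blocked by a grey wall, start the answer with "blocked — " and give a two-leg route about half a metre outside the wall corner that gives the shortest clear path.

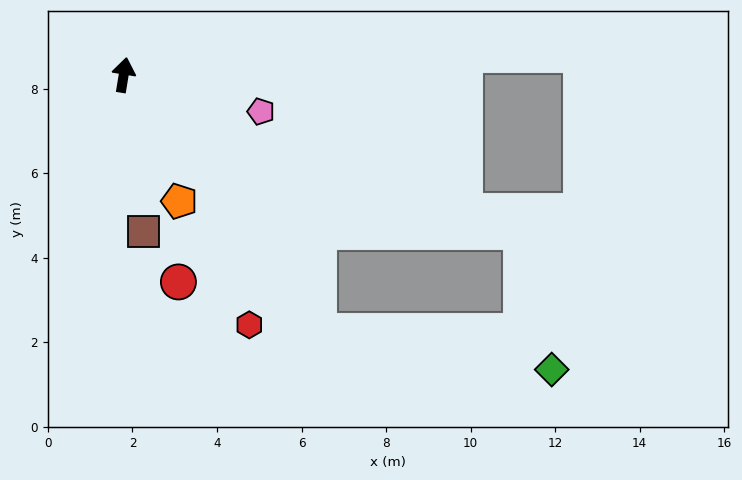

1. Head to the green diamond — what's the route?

blocked — turn right 133°, forward 7.6 m, then turn left 43°, forward 5.6 m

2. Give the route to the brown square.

turn right 163°, forward 3.7 m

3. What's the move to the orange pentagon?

turn right 147°, forward 3.3 m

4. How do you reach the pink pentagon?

turn right 96°, forward 3.4 m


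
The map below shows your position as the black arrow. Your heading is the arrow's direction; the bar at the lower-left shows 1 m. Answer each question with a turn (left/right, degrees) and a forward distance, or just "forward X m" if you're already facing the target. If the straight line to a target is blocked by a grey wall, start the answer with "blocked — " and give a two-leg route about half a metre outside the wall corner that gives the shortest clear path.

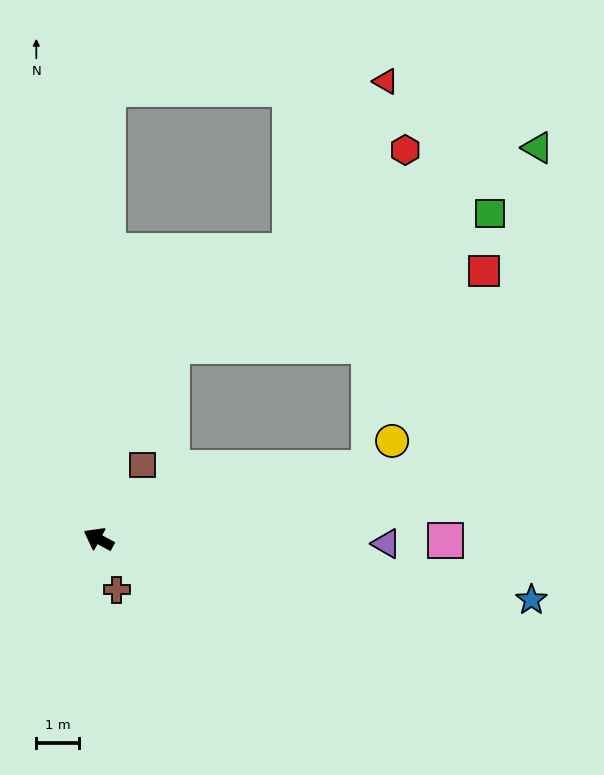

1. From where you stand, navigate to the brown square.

turn right 92°, forward 2.0 m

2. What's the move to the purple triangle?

turn right 153°, forward 6.7 m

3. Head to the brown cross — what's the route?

turn left 138°, forward 1.3 m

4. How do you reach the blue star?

turn right 160°, forward 10.2 m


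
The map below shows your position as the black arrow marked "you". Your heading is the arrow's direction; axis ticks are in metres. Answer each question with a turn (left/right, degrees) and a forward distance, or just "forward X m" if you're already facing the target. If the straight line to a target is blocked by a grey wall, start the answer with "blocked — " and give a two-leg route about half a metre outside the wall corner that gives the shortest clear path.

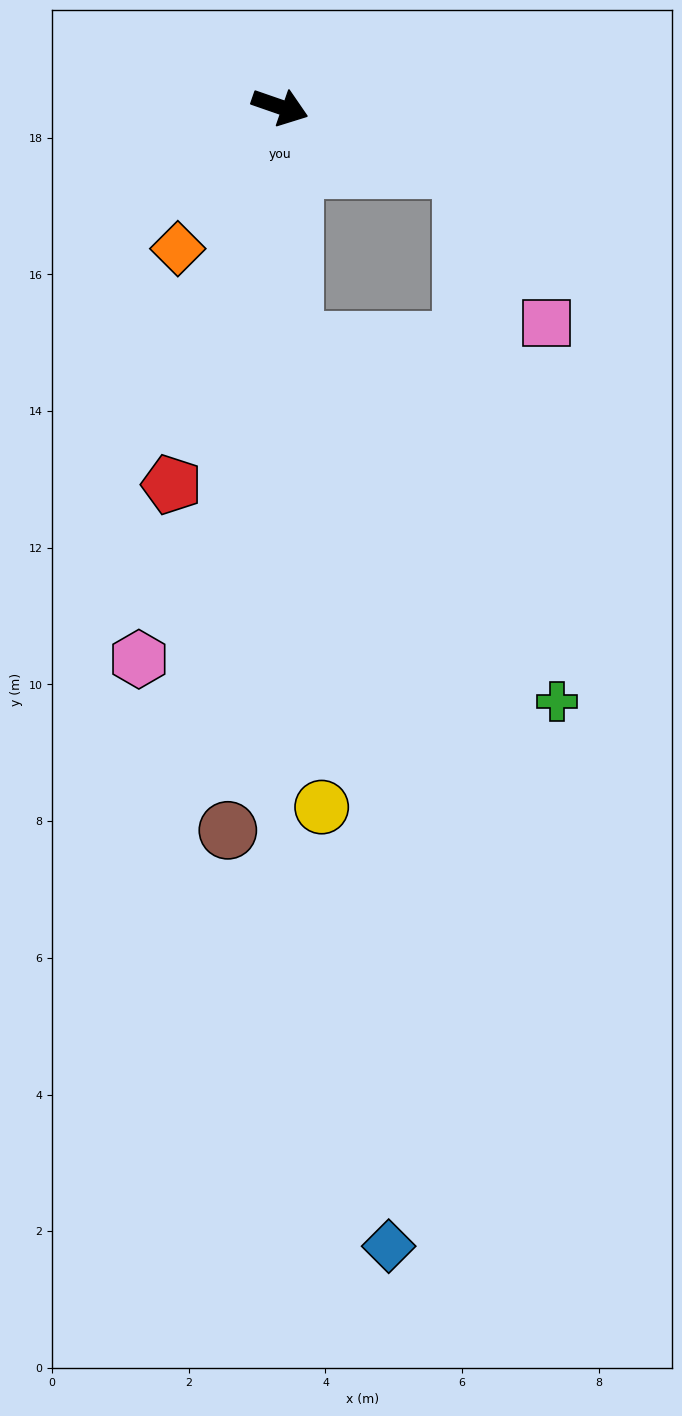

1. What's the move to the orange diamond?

turn right 107°, forward 2.6 m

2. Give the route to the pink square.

blocked — forward 2.8 m, then turn right 42°, forward 2.6 m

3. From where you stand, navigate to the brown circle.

turn right 75°, forward 10.6 m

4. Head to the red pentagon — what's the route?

turn right 87°, forward 5.8 m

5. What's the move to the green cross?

blocked — turn right 67°, forward 3.4 m, then turn left 32°, forward 6.5 m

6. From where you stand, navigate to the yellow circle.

turn right 67°, forward 10.3 m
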